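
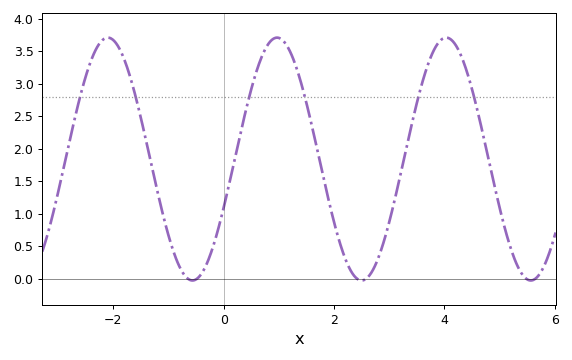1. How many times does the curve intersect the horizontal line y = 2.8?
6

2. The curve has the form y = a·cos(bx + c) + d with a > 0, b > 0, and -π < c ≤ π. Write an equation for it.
y = 1.87cos(2.05x - 1.98) + 1.84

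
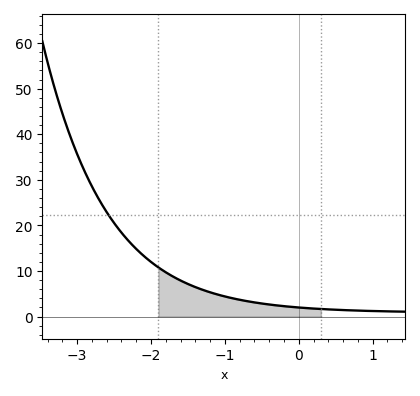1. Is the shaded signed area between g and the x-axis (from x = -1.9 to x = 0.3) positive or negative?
positive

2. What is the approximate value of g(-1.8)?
9.71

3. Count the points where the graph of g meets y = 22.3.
1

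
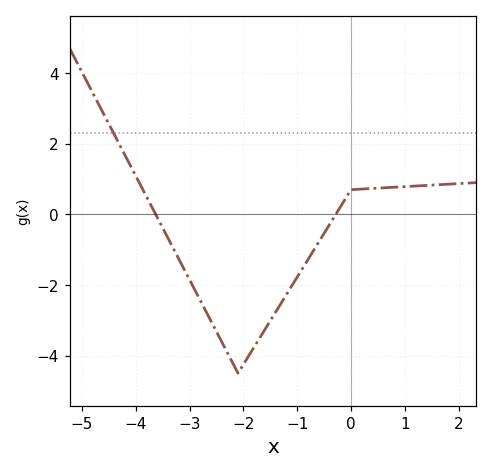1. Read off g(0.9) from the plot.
0.8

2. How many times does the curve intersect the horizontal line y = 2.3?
1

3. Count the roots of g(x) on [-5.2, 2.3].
2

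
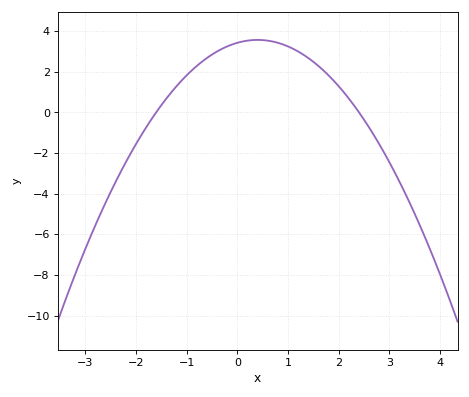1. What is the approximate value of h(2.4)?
0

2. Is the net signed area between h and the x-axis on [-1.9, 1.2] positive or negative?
positive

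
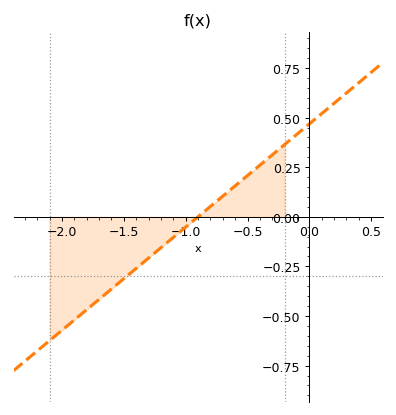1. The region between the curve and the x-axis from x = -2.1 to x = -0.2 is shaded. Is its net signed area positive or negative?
negative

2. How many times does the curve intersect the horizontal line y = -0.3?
1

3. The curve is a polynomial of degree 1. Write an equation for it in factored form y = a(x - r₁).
y = 0.52(x + 0.9)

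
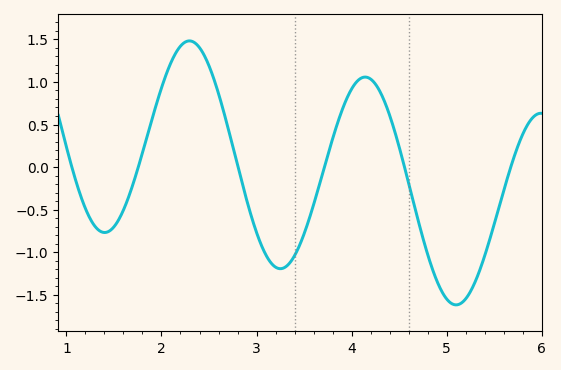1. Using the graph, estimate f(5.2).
-1.55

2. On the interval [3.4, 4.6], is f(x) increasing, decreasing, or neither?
neither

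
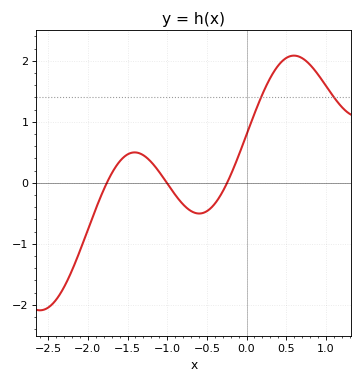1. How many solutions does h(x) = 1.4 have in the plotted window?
2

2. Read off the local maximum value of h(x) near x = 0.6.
2.1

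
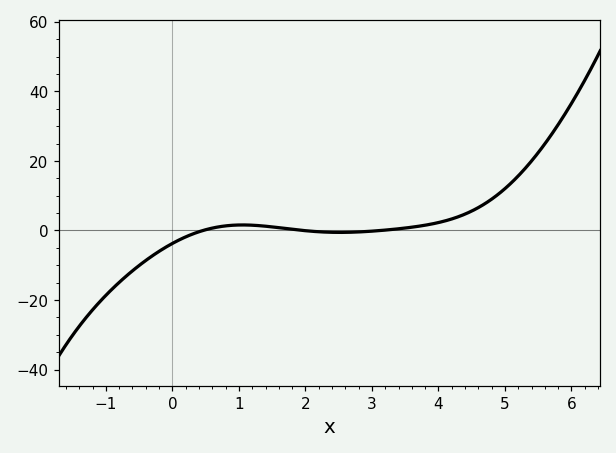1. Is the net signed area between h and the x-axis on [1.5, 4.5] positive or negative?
positive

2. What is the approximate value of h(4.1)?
2.75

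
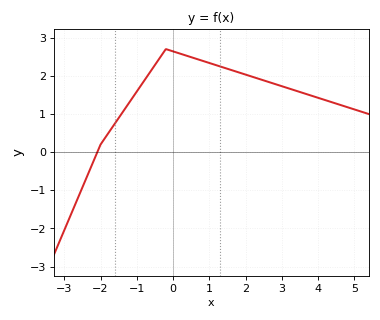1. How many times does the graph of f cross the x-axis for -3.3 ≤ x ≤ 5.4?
1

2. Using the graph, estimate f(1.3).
2.24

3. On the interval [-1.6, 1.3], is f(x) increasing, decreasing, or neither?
neither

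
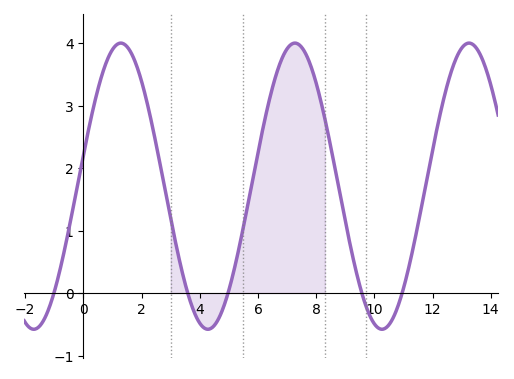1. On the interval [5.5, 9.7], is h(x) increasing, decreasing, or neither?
neither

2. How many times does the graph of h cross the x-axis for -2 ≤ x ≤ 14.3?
5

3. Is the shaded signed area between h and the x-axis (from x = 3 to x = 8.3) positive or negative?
positive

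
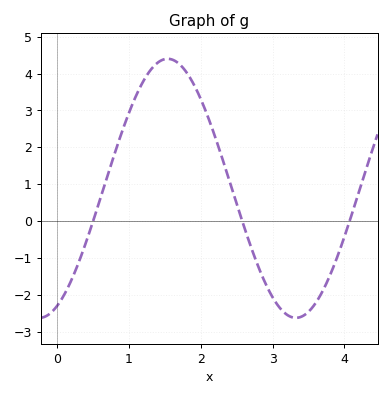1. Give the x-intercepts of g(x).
0.5, 2.6, 4.1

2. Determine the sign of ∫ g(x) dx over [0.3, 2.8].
positive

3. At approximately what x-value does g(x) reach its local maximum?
1.5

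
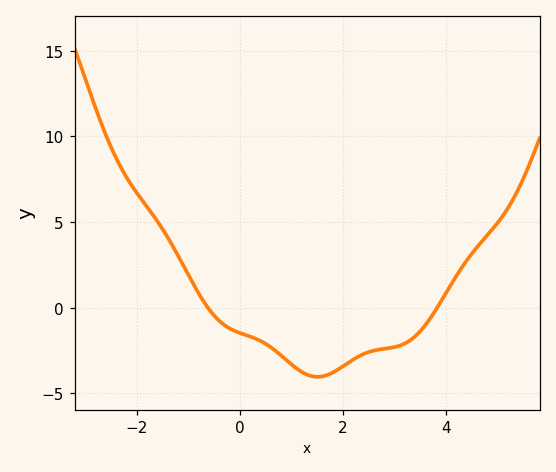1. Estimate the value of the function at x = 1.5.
-4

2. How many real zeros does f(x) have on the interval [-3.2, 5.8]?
2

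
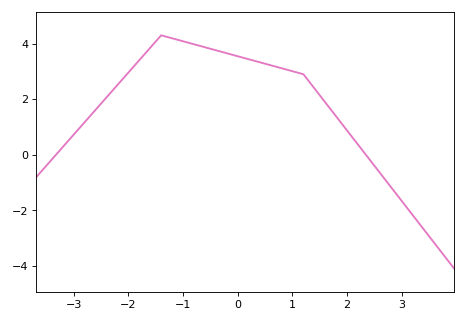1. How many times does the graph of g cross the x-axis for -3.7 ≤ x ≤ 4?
2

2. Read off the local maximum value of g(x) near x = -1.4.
4.3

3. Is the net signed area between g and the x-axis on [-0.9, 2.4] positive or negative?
positive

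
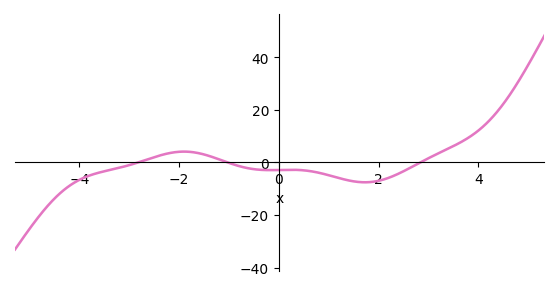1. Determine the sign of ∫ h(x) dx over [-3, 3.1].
negative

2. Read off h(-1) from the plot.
-0.205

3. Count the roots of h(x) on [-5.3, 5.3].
3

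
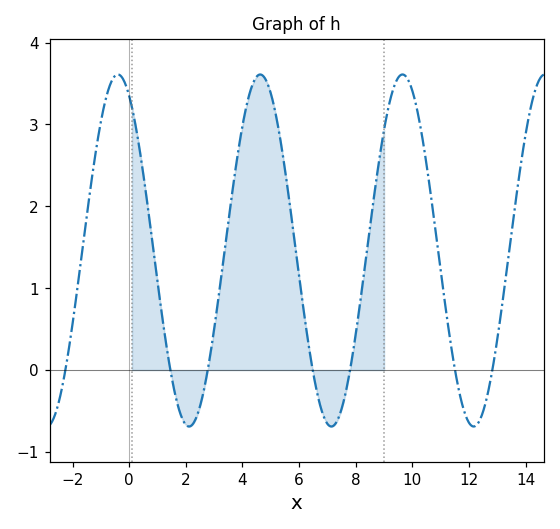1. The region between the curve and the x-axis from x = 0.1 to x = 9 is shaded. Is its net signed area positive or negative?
positive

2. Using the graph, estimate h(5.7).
1.9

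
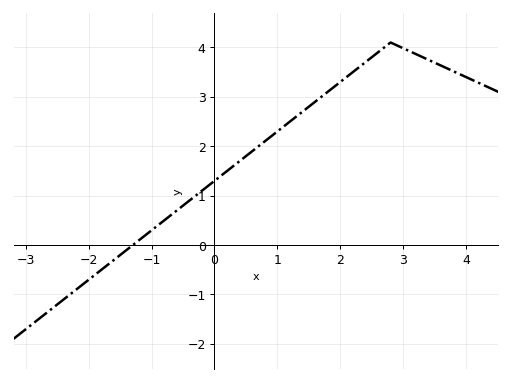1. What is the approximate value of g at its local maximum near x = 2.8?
4.1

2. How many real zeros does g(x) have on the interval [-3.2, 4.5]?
1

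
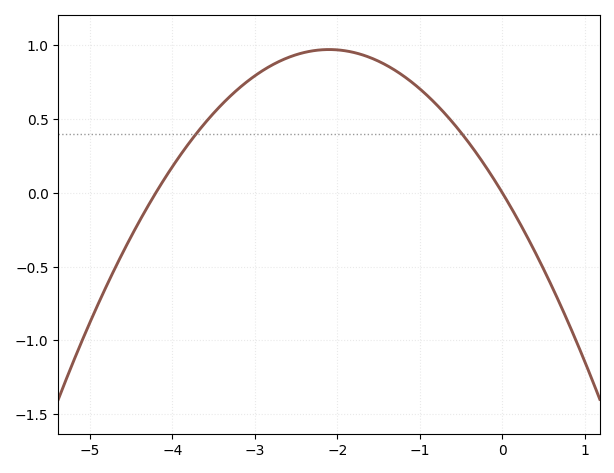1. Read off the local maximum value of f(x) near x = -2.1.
0.95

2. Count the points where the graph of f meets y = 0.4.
2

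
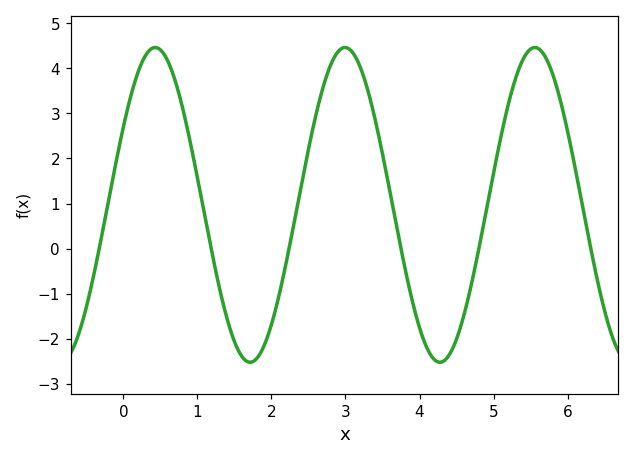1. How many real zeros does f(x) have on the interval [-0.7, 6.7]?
6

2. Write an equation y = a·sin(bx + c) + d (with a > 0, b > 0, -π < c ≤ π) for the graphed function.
y = 3.49sin(2.45x + 0.52) + 0.97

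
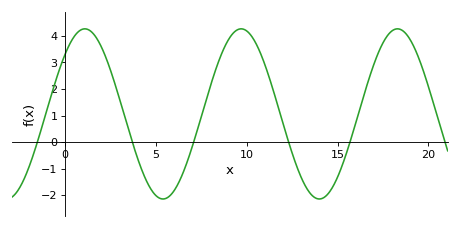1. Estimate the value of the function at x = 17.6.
3.87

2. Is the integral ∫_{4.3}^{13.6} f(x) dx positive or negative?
positive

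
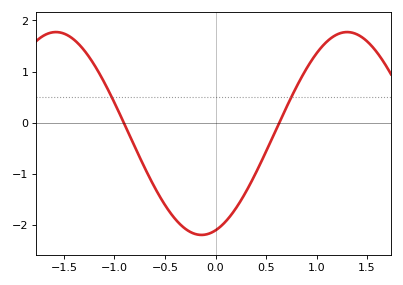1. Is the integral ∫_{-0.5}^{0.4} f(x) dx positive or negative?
negative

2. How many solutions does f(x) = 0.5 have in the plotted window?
2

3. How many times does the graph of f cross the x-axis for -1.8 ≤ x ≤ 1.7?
2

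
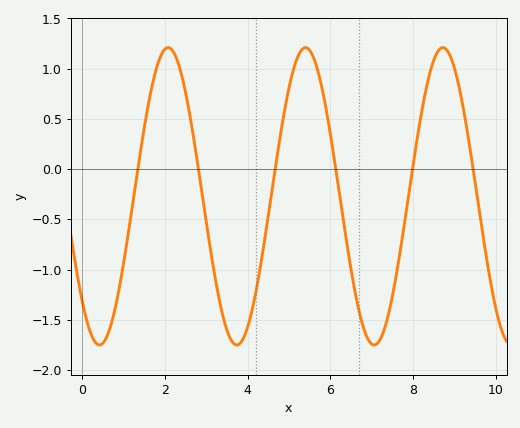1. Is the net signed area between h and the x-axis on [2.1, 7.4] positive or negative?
negative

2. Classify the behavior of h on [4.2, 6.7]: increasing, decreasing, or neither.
neither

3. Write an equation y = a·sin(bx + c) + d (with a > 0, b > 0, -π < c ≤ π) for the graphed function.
y = 1.48sin(1.9x - 2.4) - 0.27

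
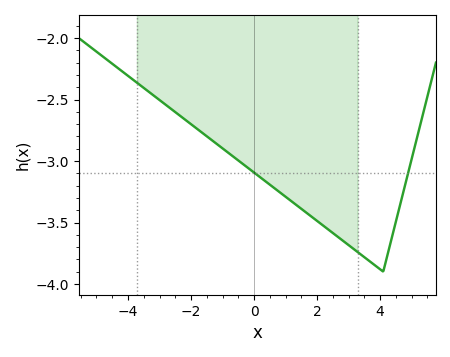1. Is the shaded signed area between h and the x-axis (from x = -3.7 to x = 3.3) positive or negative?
negative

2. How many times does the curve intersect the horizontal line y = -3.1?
2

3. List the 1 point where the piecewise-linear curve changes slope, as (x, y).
(4.1, -3.9)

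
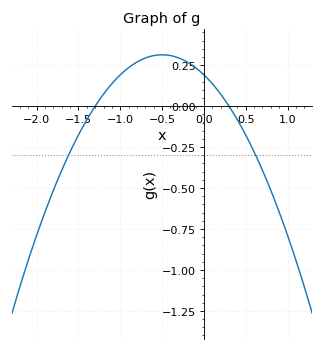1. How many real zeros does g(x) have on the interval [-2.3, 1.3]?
2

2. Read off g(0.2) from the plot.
0.073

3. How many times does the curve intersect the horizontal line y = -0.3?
2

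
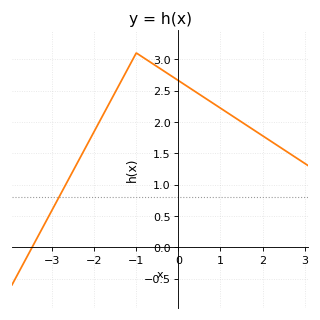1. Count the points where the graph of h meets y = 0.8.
1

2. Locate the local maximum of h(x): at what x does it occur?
-1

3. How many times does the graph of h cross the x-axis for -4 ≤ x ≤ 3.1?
1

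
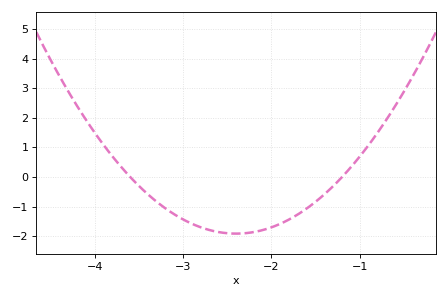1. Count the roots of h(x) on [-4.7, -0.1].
2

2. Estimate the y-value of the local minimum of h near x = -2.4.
-1.92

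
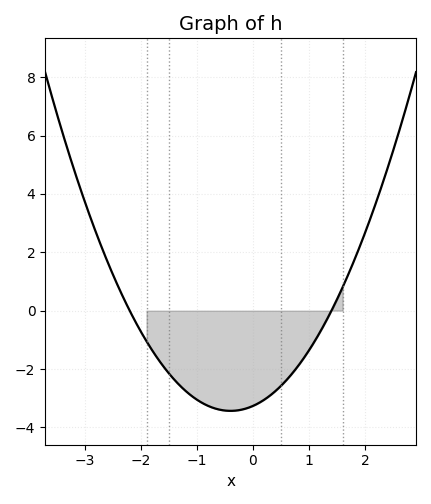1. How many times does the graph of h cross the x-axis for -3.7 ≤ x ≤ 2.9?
2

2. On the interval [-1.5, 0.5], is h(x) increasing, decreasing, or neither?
neither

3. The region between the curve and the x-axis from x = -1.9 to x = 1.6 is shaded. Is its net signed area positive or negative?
negative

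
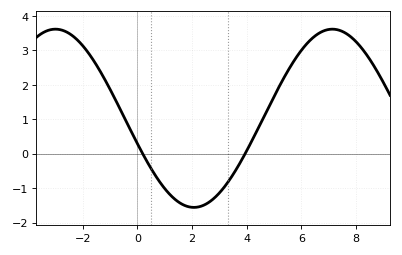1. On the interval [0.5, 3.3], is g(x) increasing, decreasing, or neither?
neither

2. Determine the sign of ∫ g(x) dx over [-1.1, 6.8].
positive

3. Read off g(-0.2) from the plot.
0.602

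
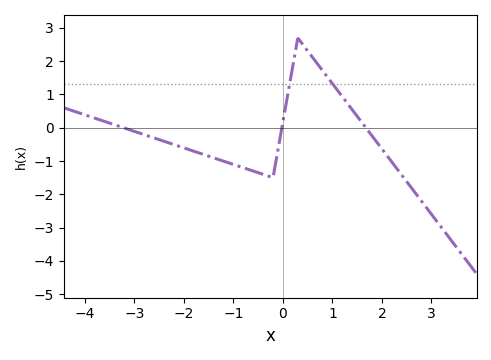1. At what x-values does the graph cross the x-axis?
-3.22, -0.021, 1.68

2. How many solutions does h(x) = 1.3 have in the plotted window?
2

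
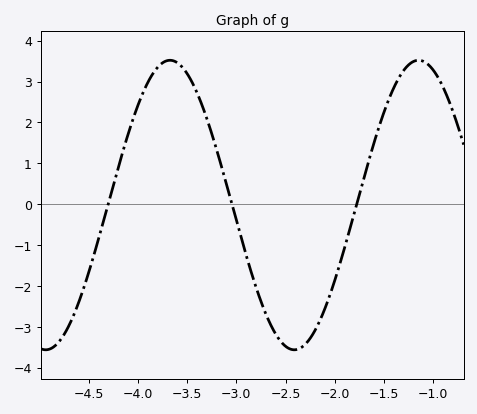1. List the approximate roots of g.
-4.3, -3.04, -1.78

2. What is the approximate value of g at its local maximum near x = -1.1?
3.52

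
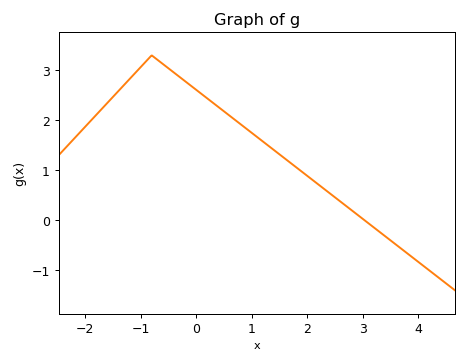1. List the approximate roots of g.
3.03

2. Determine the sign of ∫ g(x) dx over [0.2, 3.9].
positive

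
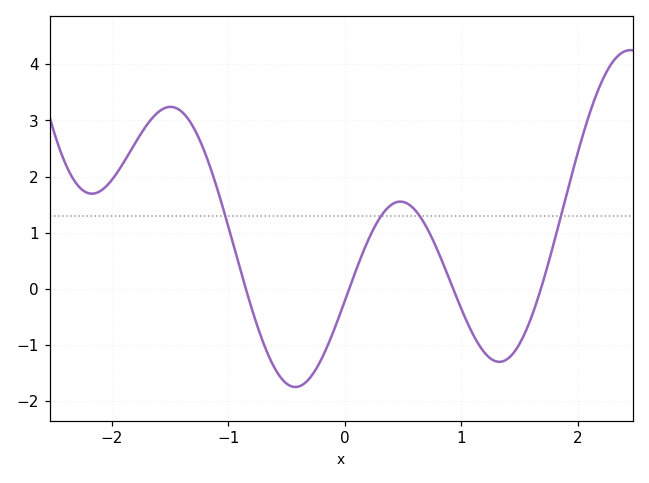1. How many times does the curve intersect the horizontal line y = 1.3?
4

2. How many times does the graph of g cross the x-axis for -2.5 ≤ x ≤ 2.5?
4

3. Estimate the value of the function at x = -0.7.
-0.9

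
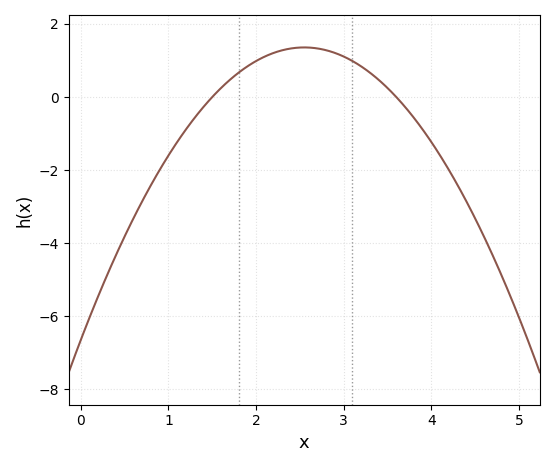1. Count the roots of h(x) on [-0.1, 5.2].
2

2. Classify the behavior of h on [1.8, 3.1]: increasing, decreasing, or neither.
neither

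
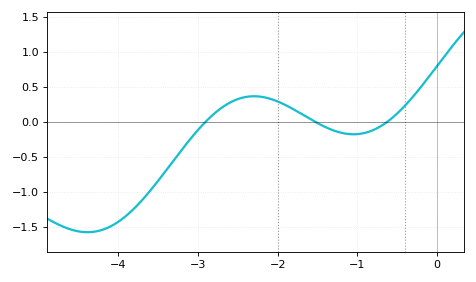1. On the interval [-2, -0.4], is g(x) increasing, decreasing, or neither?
neither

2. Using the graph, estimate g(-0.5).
0.12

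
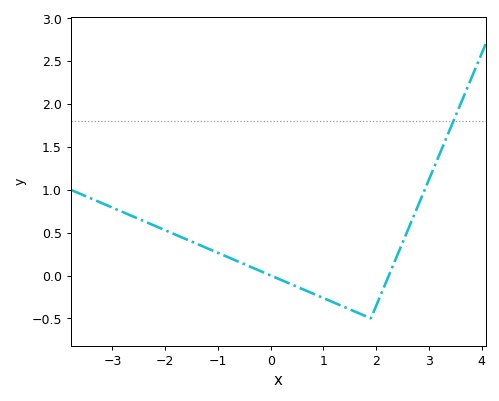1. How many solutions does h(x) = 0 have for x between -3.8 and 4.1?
2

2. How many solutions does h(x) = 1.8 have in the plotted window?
1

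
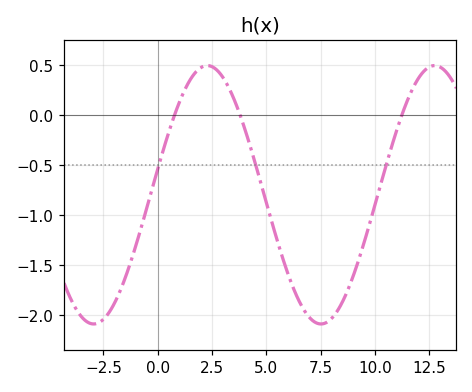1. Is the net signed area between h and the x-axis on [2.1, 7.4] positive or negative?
negative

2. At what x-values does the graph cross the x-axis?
0.782, 3.79, 11.3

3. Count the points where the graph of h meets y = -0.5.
3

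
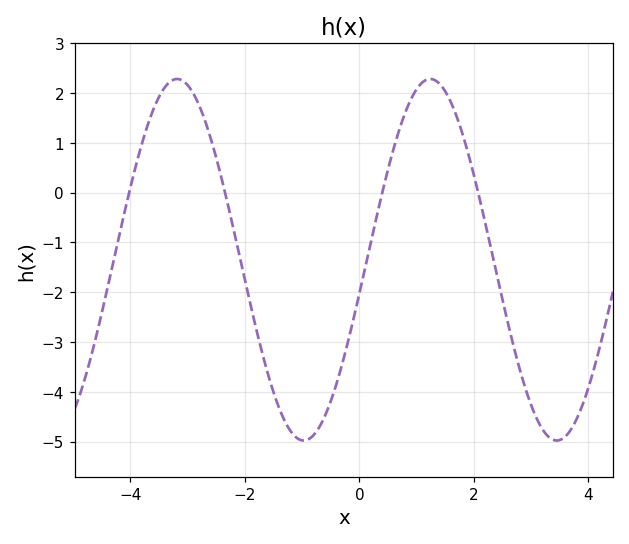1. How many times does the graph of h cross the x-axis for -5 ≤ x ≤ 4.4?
4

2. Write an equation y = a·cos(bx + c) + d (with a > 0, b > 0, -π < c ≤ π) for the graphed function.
y = 3.63cos(1.42x - 1.76) - 1.35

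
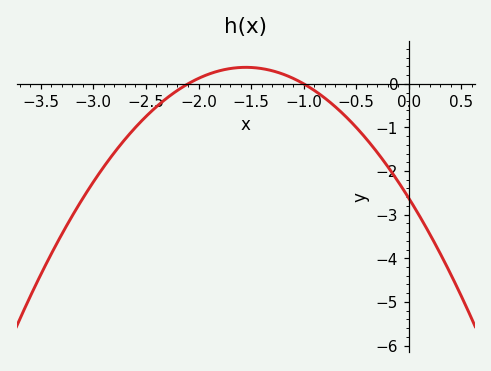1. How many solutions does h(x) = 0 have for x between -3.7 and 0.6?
2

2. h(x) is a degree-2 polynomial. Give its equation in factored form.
y = -1.25(x + 2.1)(x + 1)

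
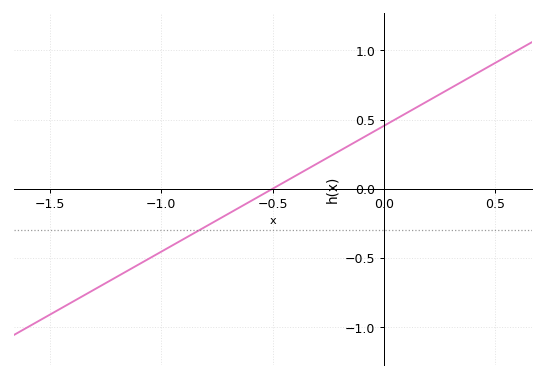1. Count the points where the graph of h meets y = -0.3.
1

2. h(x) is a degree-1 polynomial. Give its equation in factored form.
y = 0.91(x + 0.5)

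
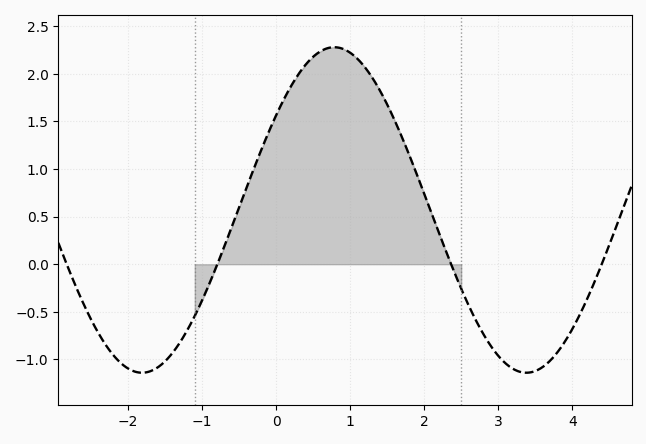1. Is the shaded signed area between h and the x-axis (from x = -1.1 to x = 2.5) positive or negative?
positive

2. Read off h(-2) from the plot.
-1.1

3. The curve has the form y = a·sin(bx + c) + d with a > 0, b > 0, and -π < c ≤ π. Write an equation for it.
y = 1.71sin(1.21x + 0.622) + 0.57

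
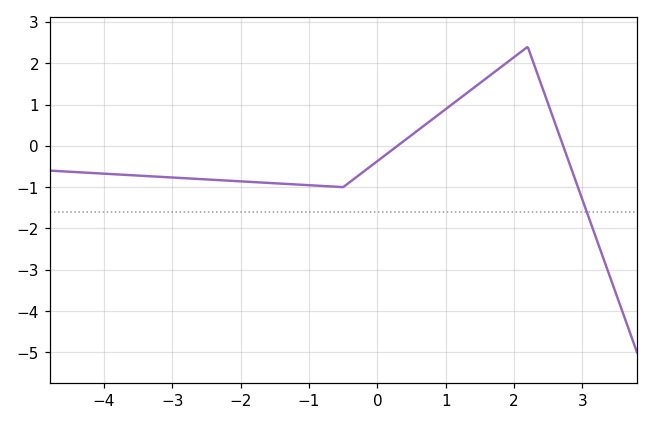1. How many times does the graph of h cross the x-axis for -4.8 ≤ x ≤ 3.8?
2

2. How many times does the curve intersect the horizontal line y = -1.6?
1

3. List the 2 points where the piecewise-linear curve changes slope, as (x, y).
(-0.5, -1); (2.2, 2.4)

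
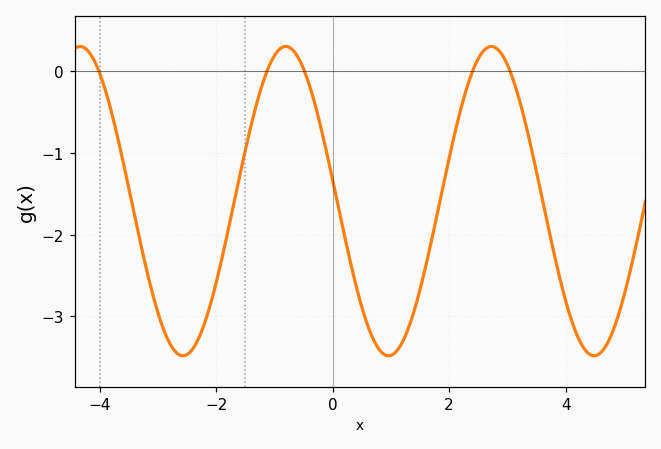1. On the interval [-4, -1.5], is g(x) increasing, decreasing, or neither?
neither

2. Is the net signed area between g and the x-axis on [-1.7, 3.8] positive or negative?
negative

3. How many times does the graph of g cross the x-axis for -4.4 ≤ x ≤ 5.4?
5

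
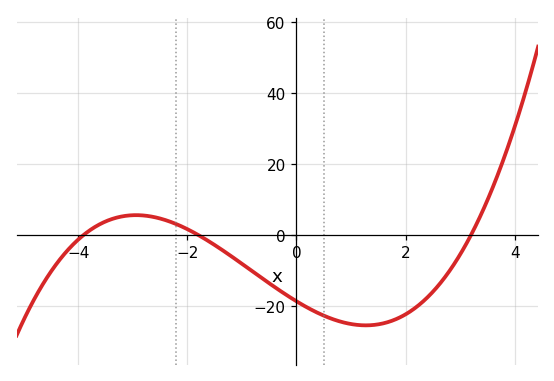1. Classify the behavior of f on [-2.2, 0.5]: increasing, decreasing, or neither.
decreasing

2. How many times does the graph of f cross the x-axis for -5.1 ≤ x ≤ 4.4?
3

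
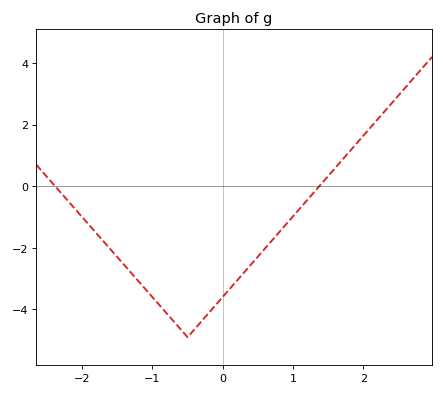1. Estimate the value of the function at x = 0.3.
-2.8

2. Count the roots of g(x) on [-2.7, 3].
2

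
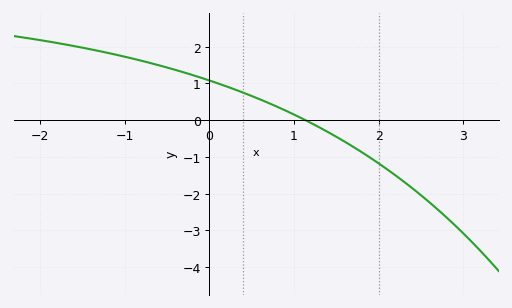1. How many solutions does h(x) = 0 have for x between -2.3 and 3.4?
1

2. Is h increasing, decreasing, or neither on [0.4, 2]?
decreasing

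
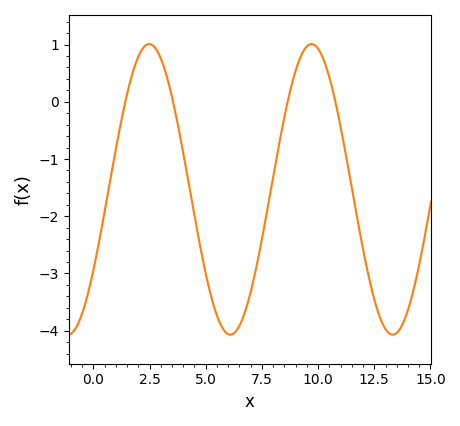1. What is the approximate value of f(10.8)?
-0.055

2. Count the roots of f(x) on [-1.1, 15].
4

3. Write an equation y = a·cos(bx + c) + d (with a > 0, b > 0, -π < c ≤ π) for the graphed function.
y = 2.54cos(0.87x - 2.16) - 1.53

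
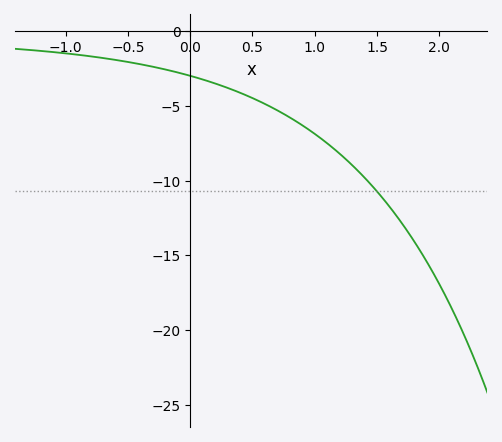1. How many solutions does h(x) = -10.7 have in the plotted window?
1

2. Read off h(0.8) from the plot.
-6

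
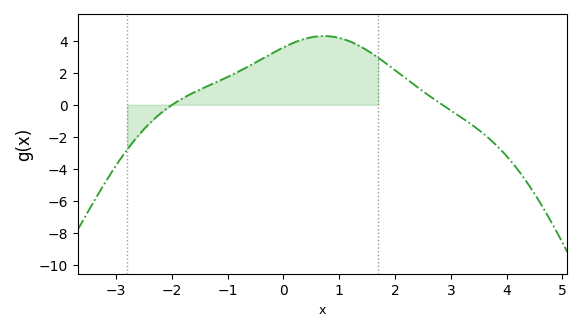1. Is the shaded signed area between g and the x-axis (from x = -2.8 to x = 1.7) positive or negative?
positive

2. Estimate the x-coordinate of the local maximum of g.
0.8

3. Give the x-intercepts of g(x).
-2, 2.8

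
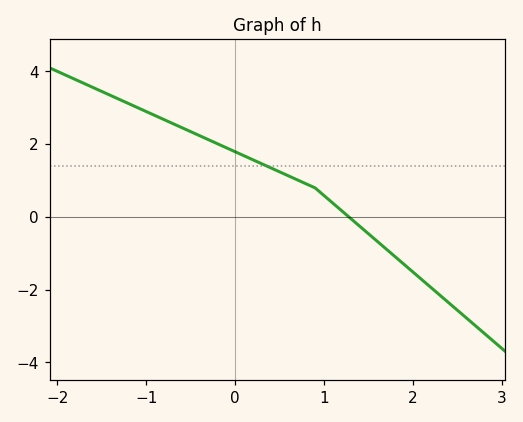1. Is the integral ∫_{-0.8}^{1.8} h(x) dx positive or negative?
positive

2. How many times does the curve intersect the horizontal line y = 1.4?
1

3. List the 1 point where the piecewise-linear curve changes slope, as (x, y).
(0.9, 0.8)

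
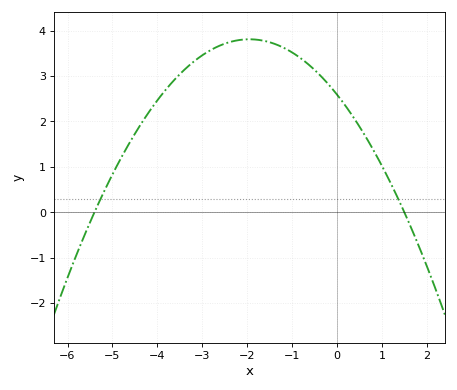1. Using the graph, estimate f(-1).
3.52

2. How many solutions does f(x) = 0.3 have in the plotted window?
2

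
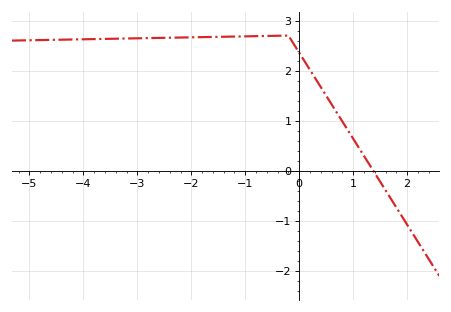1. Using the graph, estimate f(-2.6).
2.65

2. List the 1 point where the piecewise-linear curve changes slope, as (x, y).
(-0.2, 2.7)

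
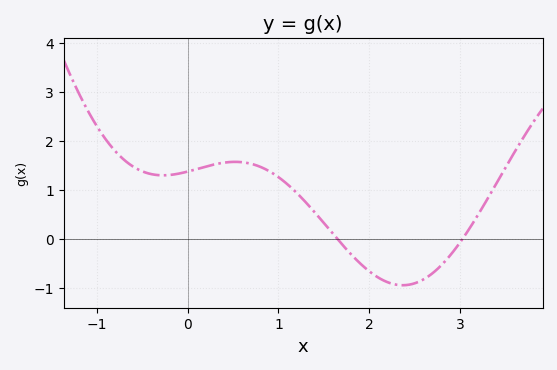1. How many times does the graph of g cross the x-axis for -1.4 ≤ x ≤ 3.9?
2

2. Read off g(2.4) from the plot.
-0.9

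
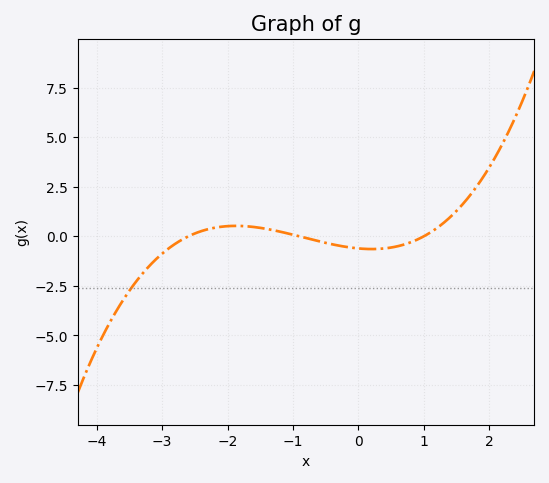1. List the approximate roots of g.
-2.6, -0.9, 1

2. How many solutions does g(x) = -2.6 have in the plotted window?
1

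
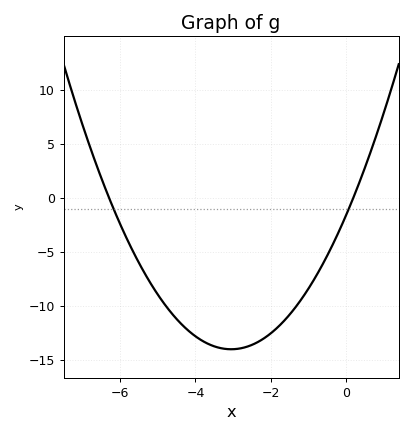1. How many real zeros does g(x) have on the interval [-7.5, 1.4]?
2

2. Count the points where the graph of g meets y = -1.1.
2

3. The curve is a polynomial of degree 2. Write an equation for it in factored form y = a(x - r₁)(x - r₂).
y = 1.33(x + 6.3)(x - 0.2)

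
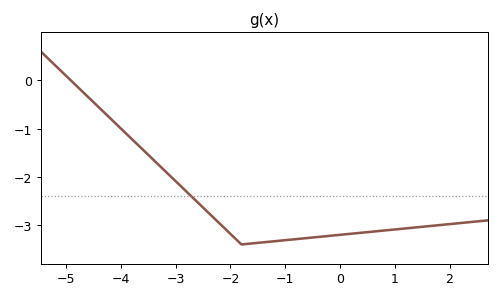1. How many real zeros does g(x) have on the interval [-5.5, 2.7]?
1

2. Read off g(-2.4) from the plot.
-2.7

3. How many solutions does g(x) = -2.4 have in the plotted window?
1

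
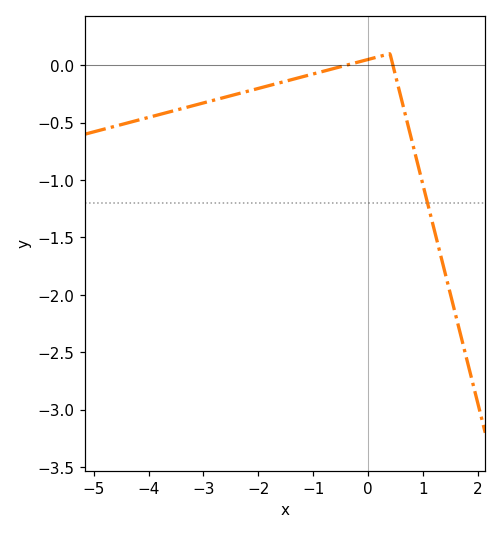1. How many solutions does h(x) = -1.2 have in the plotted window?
1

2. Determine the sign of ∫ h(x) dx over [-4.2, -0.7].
negative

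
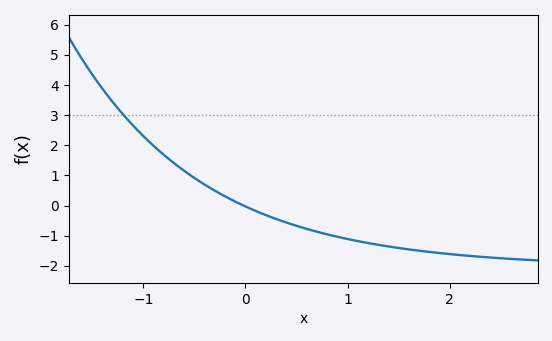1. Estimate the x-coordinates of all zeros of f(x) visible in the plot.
0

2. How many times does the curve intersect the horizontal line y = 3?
1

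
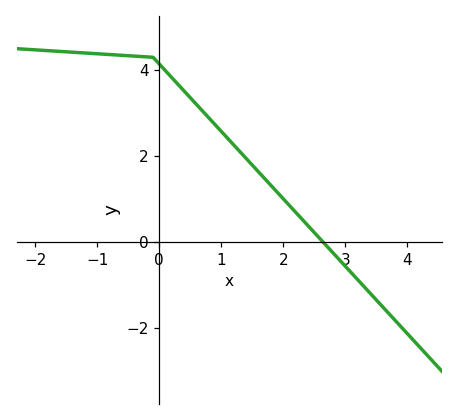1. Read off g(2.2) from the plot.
0.7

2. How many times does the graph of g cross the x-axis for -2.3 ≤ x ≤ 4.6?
1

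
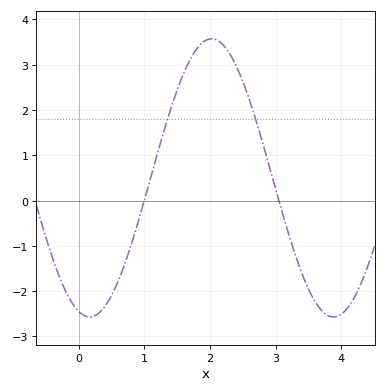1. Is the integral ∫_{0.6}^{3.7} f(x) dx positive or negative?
positive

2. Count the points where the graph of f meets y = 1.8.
2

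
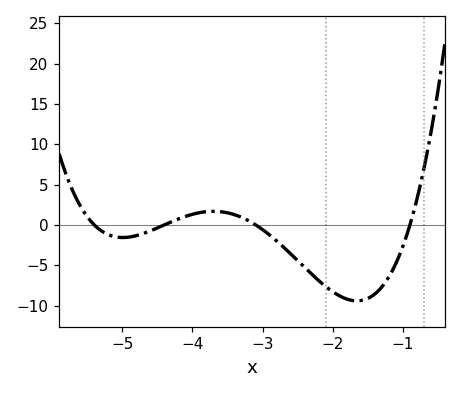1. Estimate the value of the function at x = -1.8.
-9.2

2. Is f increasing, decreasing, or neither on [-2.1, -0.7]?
neither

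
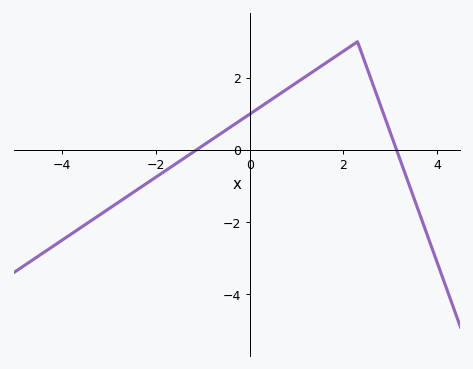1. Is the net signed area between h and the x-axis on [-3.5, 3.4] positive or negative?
positive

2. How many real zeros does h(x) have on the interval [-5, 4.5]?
2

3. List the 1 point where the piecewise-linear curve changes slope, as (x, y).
(2.3, 3)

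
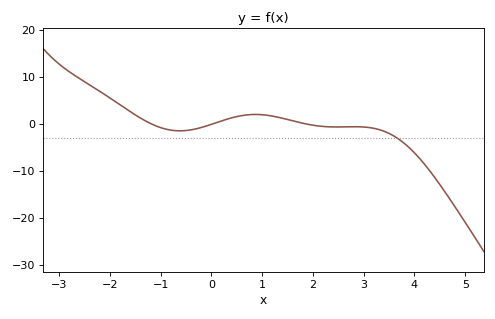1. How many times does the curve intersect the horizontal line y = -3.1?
1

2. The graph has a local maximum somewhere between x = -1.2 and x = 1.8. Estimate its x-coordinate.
0.8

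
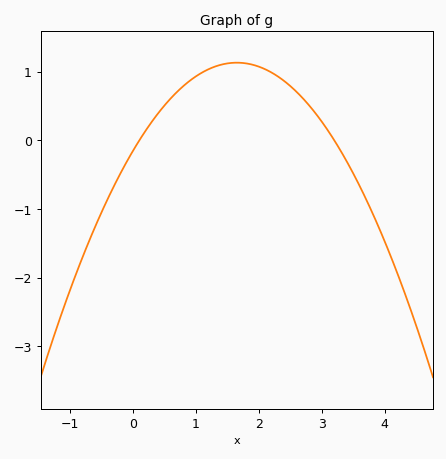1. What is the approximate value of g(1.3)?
1.07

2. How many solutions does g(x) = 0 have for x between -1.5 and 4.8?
2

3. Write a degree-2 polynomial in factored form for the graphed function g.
y = -0.47(x - 0.1)(x - 3.2)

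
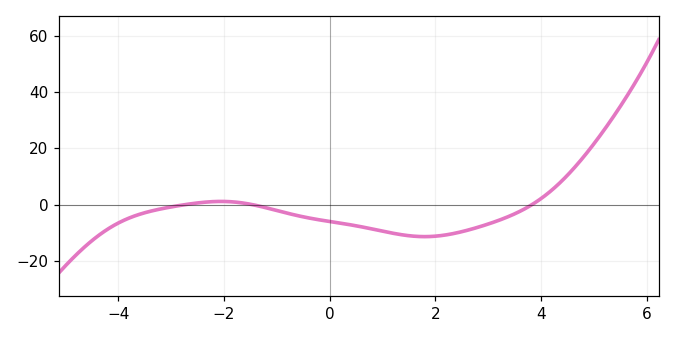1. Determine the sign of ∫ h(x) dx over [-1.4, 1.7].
negative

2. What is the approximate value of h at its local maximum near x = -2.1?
2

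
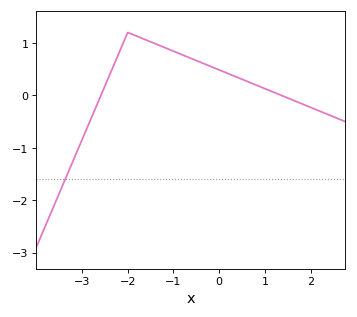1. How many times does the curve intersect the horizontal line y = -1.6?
1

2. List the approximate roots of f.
-2.6, 1.4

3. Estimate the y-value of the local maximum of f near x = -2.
1.2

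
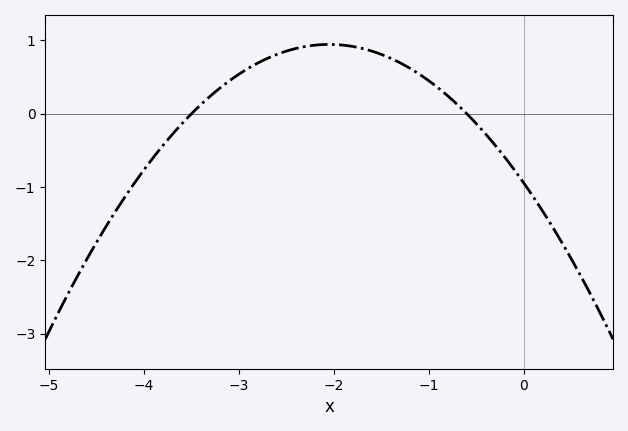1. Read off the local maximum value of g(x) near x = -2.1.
0.9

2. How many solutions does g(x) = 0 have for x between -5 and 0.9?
2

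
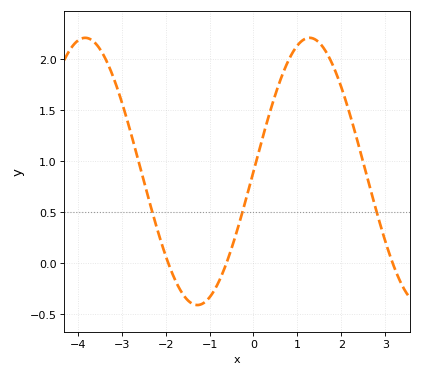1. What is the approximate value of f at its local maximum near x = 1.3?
2.2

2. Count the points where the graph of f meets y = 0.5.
3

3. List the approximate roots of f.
-2, -0.6, 3.2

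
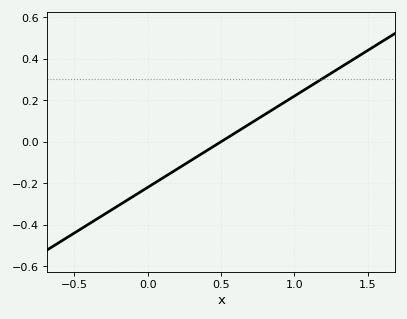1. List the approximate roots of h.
0.5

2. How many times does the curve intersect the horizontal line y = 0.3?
1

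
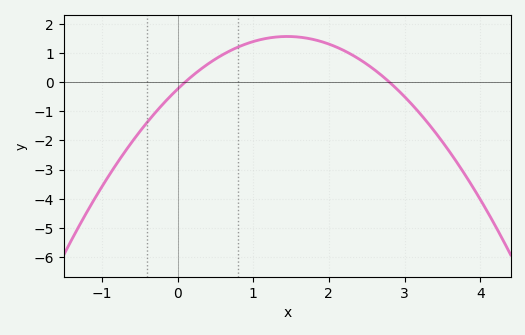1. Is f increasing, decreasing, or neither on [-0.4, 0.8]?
increasing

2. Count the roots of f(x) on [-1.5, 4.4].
2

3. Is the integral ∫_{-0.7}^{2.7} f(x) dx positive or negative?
positive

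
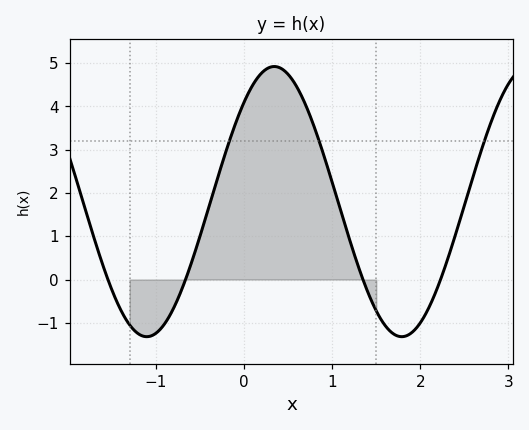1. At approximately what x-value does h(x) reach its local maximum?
0.3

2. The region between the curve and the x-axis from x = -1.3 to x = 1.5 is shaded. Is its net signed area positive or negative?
positive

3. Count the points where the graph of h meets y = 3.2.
3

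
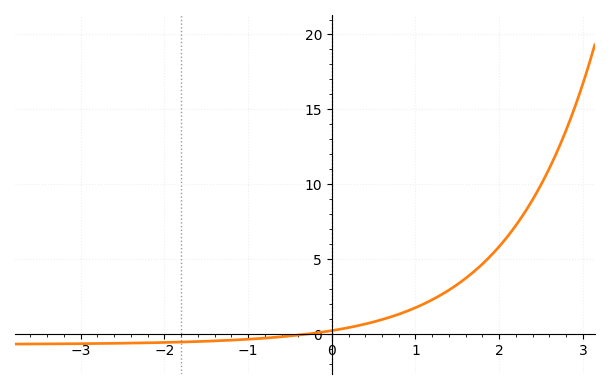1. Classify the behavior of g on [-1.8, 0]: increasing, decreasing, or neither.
increasing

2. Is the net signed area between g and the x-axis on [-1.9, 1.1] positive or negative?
positive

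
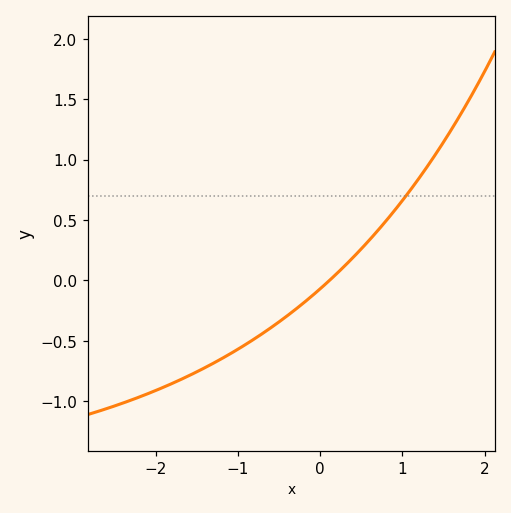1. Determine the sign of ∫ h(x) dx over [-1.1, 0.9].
negative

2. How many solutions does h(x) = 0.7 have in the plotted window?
1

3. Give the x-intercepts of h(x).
0.1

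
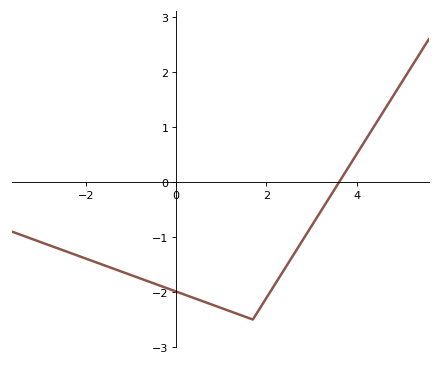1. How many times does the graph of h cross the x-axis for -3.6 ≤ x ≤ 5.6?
1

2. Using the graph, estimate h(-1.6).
-1.5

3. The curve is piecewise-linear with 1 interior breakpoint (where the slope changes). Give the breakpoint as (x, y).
(1.7, -2.5)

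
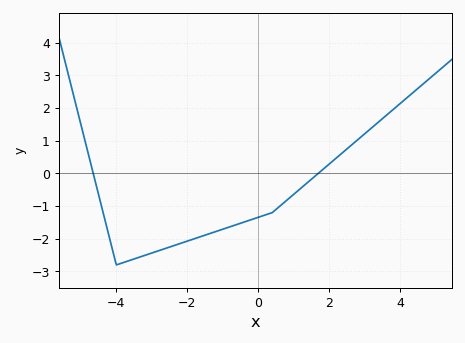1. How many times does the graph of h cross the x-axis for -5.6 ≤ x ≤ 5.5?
2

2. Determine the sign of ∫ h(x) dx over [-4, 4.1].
negative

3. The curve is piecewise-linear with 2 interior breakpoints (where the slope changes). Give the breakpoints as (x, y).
(-4, -2.8); (0.4, -1.2)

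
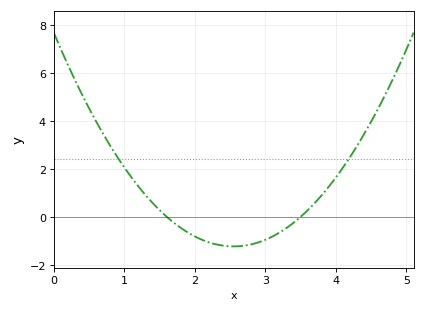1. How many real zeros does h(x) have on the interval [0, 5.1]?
2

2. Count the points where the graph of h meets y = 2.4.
2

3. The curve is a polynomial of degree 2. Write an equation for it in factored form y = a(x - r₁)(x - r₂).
y = 1.37(x - 1.6)(x - 3.5)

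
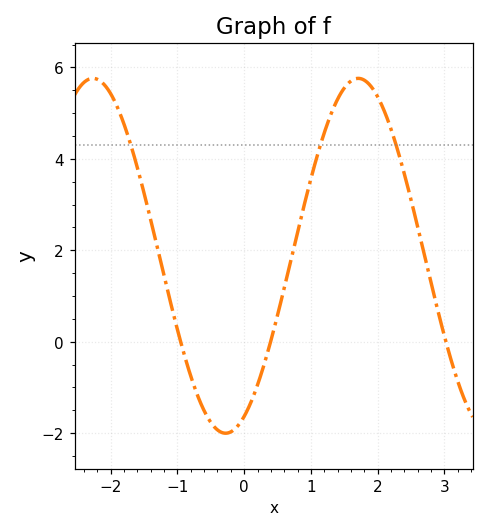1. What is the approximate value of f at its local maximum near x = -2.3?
5.76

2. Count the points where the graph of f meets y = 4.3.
3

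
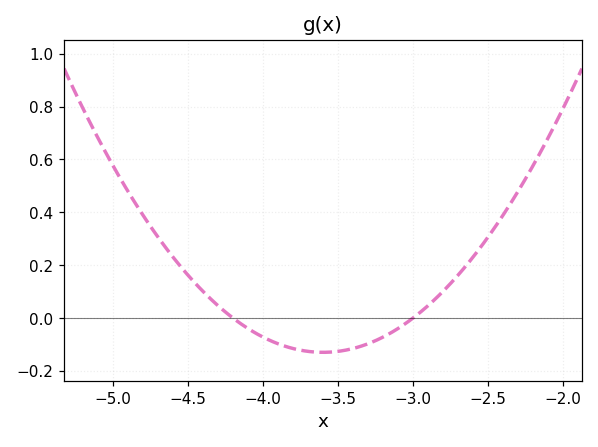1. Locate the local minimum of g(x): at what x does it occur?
-3.6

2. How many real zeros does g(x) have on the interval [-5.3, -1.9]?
2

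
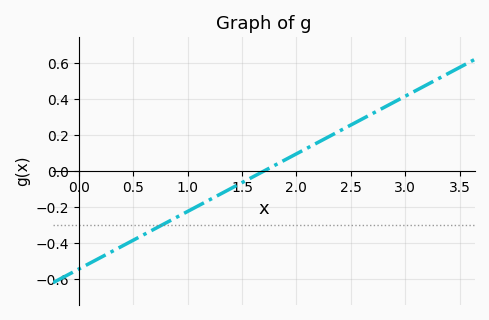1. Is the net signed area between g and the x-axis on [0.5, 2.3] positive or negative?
negative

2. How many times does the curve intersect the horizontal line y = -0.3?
1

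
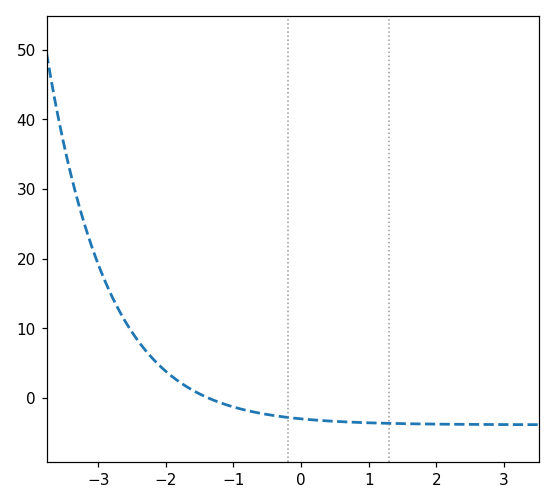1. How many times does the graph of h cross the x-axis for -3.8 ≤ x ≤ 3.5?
1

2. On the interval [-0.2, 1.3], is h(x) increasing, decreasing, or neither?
decreasing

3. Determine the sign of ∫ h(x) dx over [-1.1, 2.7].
negative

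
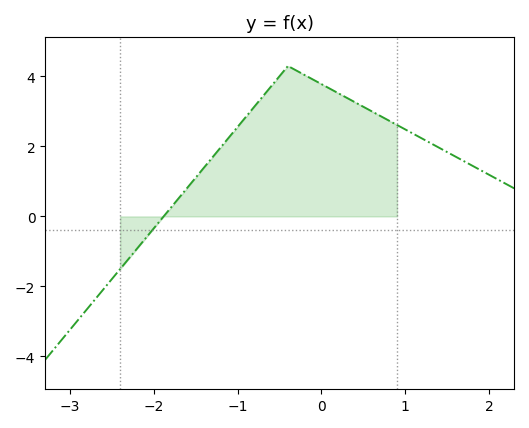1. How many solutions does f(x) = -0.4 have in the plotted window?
1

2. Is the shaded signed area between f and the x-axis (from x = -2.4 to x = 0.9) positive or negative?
positive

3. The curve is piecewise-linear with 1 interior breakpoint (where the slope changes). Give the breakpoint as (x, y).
(-0.4, 4.3)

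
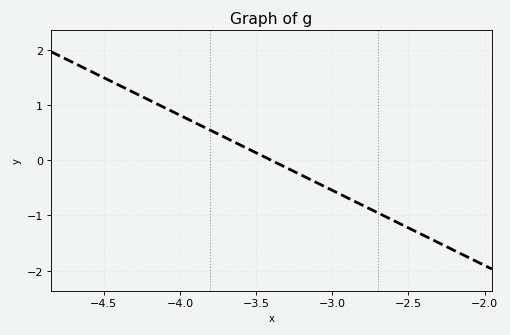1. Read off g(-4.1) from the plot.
1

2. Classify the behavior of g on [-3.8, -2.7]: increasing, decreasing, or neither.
decreasing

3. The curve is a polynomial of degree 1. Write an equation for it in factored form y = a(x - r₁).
y = -1.36(x + 3.4)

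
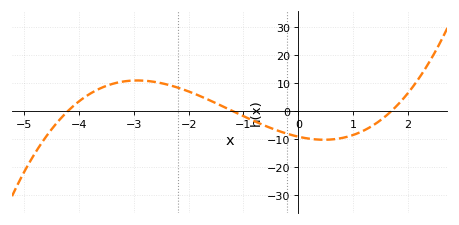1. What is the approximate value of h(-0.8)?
-4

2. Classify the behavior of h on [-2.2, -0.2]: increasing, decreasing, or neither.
decreasing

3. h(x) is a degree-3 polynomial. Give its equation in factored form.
y = 1.07(x + 4.2)(x + 1.2)(x - 1.7)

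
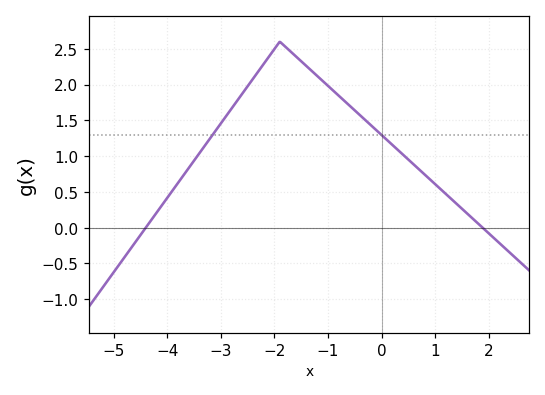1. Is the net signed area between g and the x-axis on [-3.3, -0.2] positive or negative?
positive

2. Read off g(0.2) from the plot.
1.16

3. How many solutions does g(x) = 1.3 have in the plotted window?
2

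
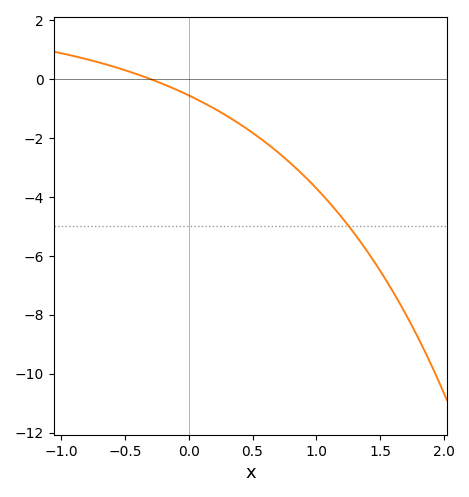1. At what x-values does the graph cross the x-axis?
-0.3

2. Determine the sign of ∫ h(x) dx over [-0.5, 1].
negative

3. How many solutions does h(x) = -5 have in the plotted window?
1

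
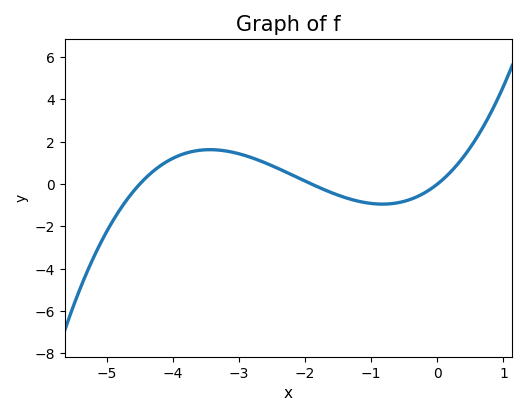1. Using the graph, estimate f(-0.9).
-1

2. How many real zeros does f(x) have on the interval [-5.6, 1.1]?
3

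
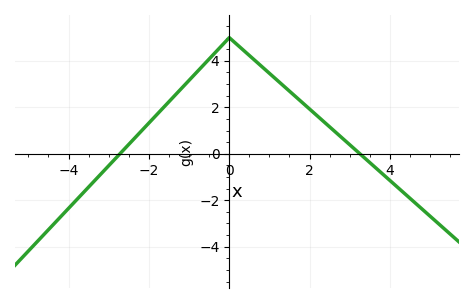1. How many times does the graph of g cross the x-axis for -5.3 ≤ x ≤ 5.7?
2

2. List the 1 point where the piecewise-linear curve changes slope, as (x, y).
(0, 5)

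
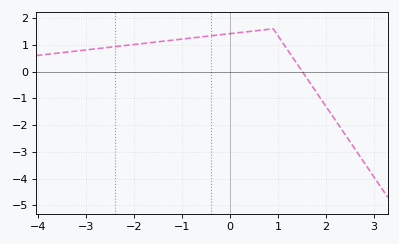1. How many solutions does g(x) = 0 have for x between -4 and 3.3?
1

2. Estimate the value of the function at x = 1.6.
-0.248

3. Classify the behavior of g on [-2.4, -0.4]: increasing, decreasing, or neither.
increasing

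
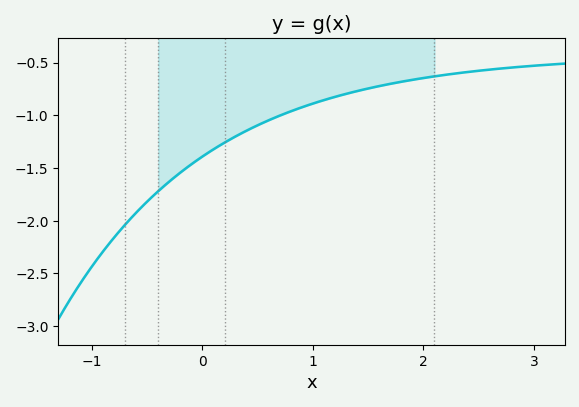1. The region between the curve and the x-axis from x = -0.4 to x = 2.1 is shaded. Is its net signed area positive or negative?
negative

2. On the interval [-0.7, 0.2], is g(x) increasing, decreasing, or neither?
increasing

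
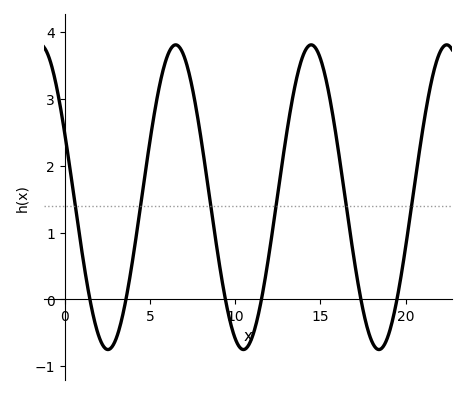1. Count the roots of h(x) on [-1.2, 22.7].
6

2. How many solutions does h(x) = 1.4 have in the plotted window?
6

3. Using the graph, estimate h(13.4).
3.1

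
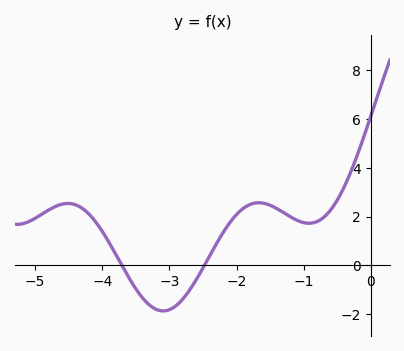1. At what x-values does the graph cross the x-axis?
-3.71, -2.48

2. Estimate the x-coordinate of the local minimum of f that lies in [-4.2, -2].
-3.09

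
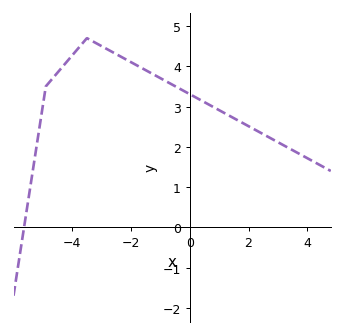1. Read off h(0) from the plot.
3.31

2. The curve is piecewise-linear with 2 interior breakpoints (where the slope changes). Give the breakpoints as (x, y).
(-4.9, 3.5); (-3.5, 4.7)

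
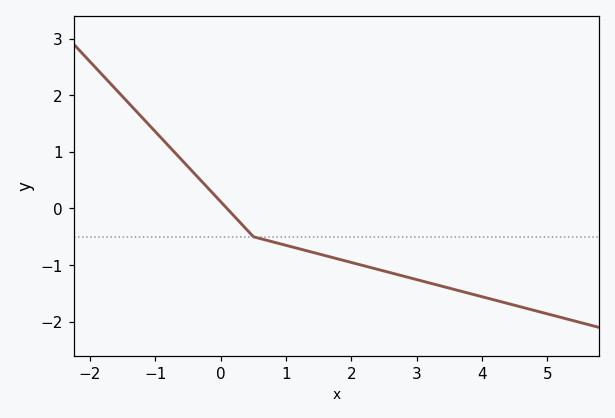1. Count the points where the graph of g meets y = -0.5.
1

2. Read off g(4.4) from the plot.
-1.68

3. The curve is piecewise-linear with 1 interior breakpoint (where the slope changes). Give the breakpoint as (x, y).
(0.5, -0.5)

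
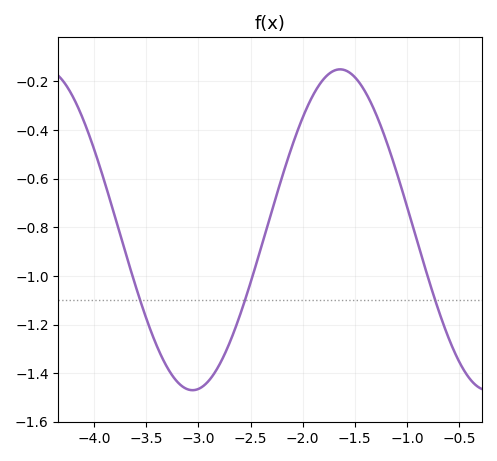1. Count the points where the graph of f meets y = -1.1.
3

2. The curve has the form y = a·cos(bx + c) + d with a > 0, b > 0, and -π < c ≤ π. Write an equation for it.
y = 0.66cos(2.22x - 2.64) - 0.81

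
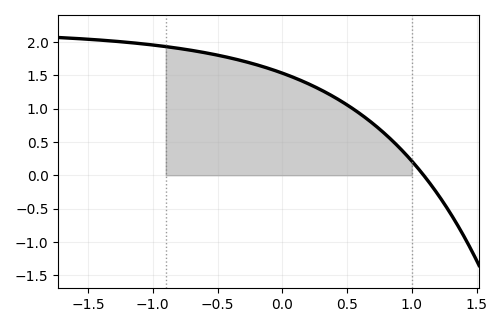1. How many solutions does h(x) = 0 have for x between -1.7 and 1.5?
1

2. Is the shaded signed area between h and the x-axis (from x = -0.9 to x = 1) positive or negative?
positive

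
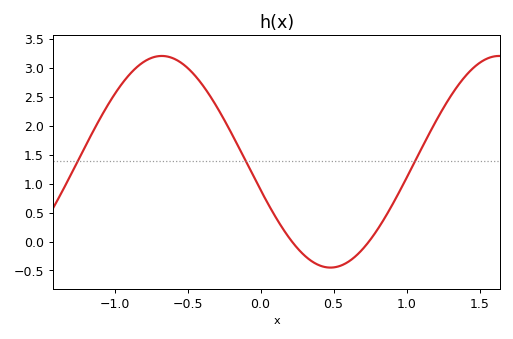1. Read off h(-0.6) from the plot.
3.17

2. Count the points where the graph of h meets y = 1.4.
3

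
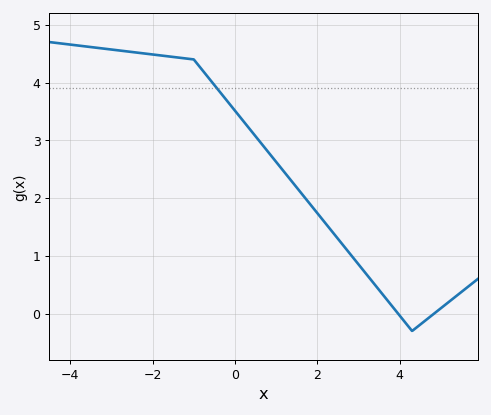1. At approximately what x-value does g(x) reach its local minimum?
4.3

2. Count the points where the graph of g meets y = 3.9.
1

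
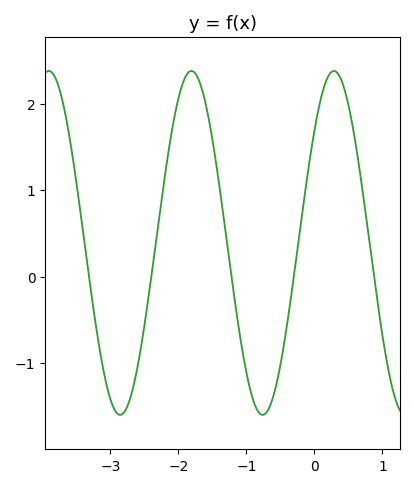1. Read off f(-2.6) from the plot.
-1.05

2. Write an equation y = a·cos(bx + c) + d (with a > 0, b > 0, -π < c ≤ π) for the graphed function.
y = 1.99cos(3x - 0.86) + 0.39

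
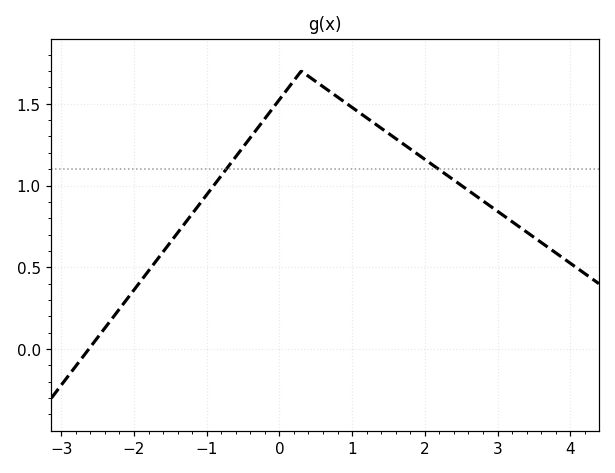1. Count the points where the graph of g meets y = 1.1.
2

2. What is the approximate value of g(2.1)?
1.13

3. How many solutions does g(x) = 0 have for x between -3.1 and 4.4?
1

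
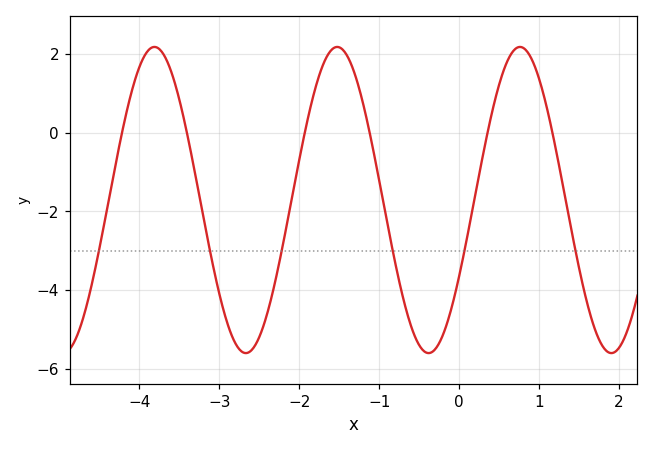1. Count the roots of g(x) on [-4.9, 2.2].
6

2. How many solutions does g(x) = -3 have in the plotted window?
6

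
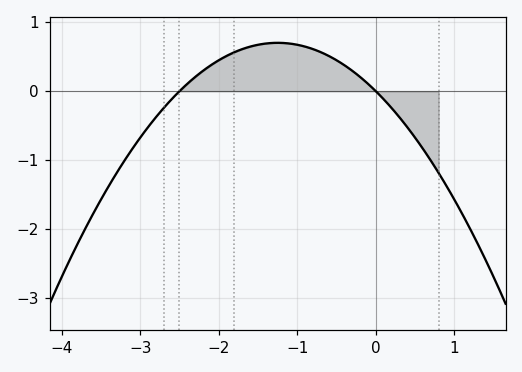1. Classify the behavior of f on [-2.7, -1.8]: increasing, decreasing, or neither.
increasing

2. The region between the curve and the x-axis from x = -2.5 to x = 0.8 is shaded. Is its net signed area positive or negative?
positive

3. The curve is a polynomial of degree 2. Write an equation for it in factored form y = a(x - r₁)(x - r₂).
y = -0.45(x + 2.5)(x - 0)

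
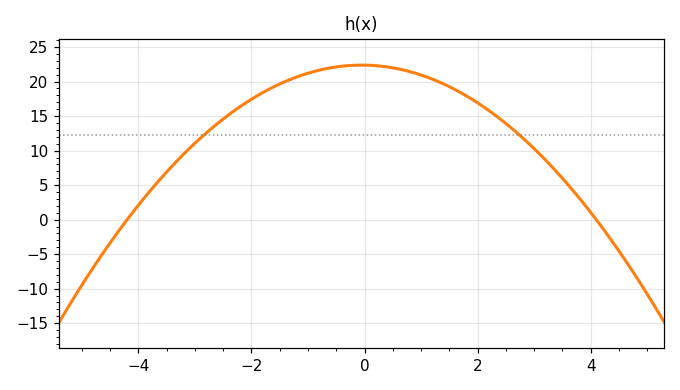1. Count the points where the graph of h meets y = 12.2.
2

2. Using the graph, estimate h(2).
17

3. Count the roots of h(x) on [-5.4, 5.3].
2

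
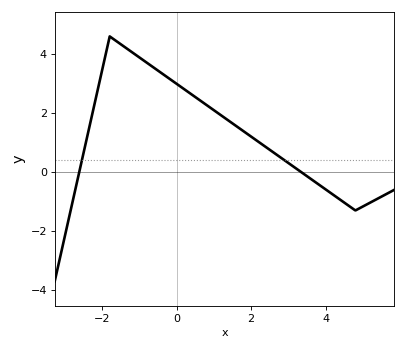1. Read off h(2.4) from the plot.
0.8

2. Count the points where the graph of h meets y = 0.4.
2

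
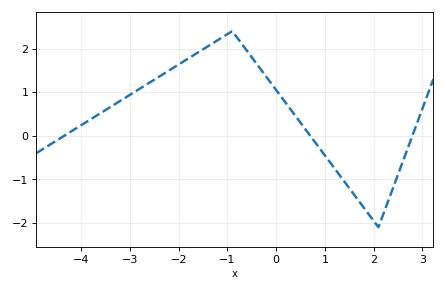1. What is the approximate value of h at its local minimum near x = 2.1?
-2.1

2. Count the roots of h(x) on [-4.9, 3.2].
3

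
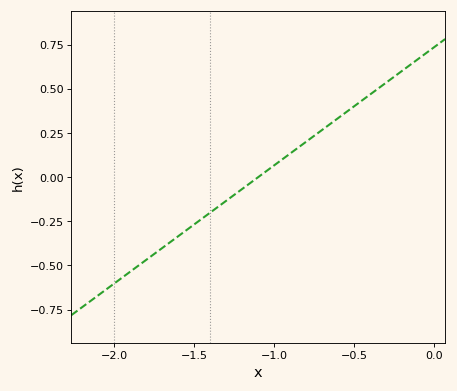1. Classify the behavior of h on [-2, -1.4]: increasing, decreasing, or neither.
increasing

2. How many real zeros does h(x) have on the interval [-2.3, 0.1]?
1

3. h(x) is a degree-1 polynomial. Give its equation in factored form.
y = 0.67(x + 1.1)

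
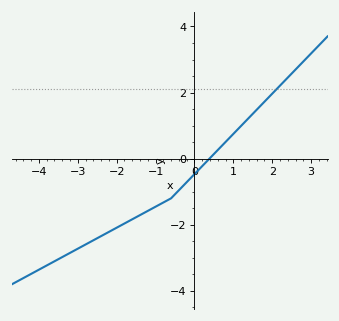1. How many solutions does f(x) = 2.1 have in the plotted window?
1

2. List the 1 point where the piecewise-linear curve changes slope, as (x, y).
(-0.6, -1.2)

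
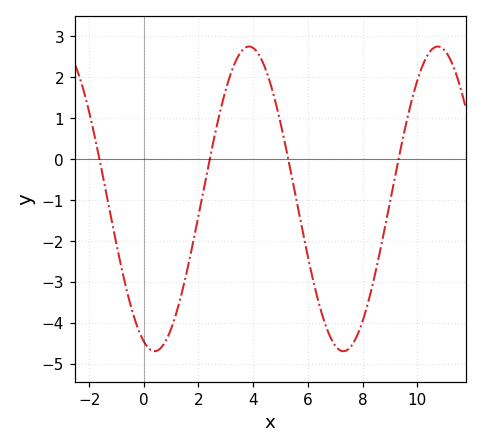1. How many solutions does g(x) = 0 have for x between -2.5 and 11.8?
4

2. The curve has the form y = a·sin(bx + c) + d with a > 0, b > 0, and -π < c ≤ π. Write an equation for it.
y = 3.72sin(0.91x - 1.93) - 0.97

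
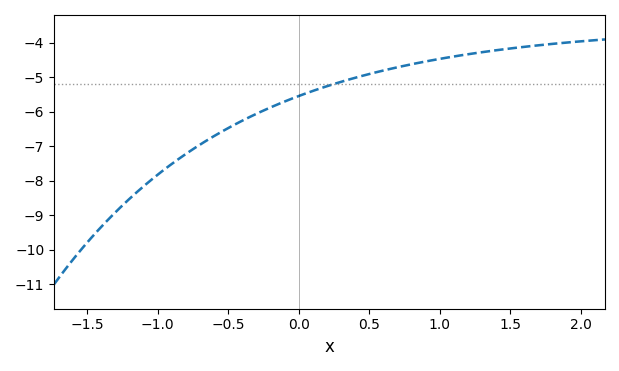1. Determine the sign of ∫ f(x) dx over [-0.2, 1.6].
negative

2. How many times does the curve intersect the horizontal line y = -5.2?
1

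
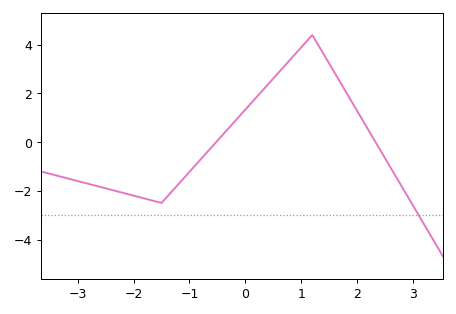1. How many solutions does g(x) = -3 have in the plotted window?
1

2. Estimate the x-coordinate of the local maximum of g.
1.2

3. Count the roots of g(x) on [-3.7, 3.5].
2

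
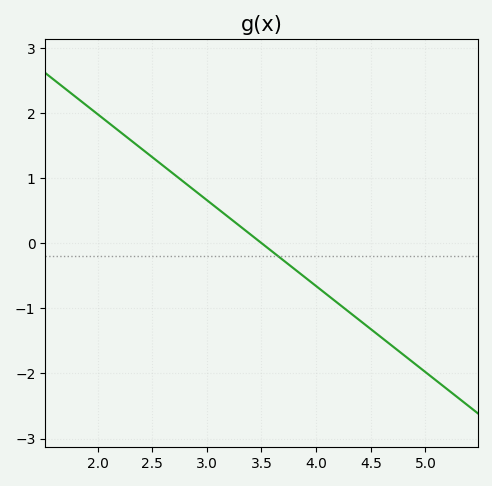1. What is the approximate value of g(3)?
0.66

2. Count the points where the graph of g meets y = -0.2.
1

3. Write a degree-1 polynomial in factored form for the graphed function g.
y = -1.32(x - 3.5)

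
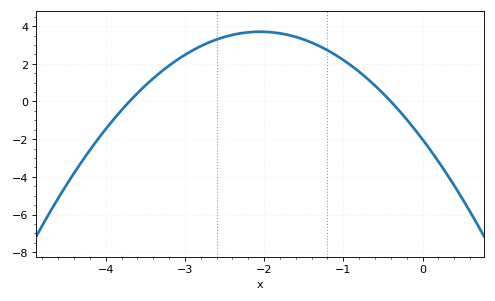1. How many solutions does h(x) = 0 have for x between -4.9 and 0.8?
2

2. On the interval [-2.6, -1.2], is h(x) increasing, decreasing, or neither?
neither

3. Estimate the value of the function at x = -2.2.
3.67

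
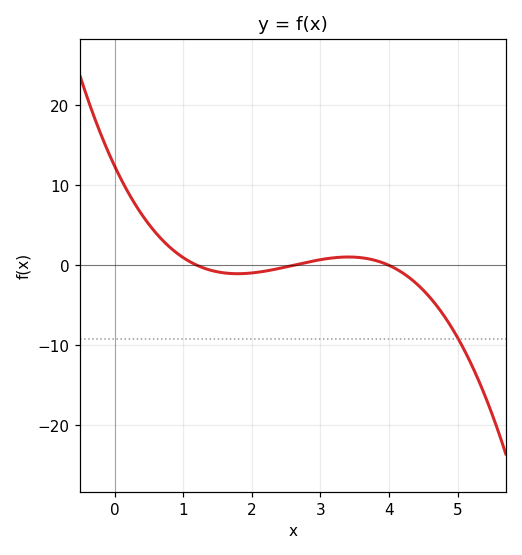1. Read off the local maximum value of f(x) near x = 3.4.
1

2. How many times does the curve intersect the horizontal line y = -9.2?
1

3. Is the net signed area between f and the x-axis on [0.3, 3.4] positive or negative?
positive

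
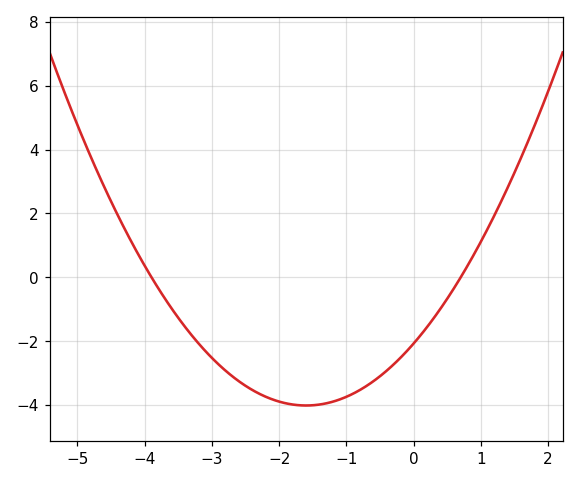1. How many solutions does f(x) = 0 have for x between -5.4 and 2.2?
2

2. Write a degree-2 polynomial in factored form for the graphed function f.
y = 0.76(x + 3.9)(x - 0.7)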